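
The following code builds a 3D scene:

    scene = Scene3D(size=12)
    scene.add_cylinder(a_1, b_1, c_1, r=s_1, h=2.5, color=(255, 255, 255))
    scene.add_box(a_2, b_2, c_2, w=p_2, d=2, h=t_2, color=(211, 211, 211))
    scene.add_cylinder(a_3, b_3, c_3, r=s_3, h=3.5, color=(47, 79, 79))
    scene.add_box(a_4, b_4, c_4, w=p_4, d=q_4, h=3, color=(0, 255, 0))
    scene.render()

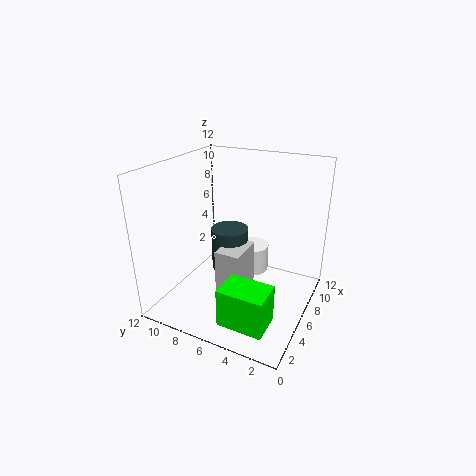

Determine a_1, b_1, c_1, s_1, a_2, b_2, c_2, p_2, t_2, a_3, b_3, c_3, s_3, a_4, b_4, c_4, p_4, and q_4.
a_1 = 9, b_1 = 6, c_1 = 1.5, s_1 = 1.5, a_2 = 3, b_2 = 4.5, c_2 = 2, p_2 = 3, t_2 = 4, a_3 = 5.5, b_3 = 6.5, c_3 = 3.5, s_3 = 1.5, a_4 = 0.5, b_4 = 1.5, c_4 = 1.5, p_4 = 2.5, q_4 = 3.5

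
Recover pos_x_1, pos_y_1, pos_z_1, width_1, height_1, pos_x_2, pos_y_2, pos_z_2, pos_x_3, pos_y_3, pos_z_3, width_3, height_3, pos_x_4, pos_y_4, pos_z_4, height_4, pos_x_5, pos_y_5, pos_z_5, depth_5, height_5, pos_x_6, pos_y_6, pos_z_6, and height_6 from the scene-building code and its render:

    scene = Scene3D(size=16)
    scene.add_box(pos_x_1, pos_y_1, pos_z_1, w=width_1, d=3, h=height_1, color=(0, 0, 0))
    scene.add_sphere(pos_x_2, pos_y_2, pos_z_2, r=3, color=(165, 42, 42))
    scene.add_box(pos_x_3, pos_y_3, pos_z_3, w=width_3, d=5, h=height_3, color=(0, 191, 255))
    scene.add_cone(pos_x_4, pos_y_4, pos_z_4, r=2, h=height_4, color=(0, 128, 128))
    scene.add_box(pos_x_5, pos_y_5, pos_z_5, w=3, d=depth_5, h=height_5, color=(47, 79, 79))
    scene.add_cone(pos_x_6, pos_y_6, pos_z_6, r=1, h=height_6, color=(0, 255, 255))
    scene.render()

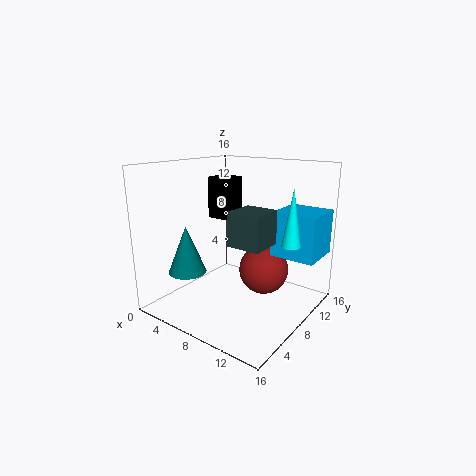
pos_x_1 = 2; pos_y_1 = 10; pos_z_1 = 9; width_1 = 3; height_1 = 5; pos_x_2 = 9; pos_y_2 = 12; pos_z_2 = 3; pos_x_3 = 11; pos_y_3 = 10; pos_z_3 = 6; width_3 = 5; height_3 = 5; pos_x_4 = 5; pos_y_4 = 3; pos_z_4 = 5; height_4 = 5; pos_x_5 = 12; pos_y_5 = 1; pos_z_5 = 10; depth_5 = 3; height_5 = 3; pos_x_6 = 14; pos_y_6 = 9; pos_z_6 = 8; height_6 = 6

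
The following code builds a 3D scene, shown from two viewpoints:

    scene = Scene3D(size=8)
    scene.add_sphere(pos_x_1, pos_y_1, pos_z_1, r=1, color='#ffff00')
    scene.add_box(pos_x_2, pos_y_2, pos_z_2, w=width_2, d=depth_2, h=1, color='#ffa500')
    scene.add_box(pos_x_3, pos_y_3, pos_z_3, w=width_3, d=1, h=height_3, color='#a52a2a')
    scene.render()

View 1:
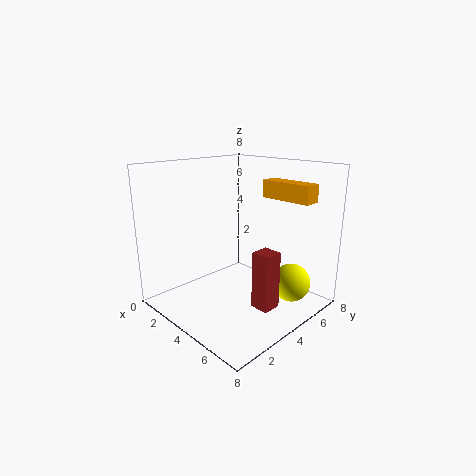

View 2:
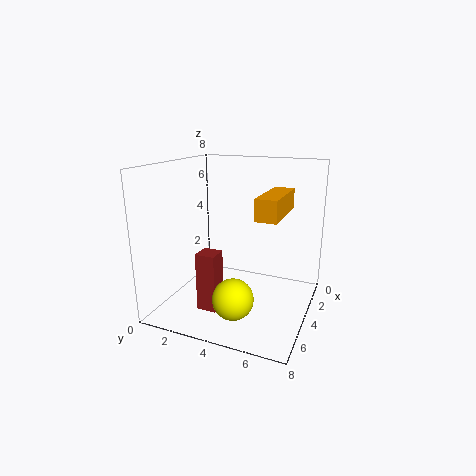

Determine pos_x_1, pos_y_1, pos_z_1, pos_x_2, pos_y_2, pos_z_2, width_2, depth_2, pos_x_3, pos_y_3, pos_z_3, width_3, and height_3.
pos_x_1 = 7, pos_y_1 = 5, pos_z_1 = 2, pos_x_2 = 4, pos_y_2 = 6, pos_z_2 = 6, width_2 = 3, depth_2 = 1, pos_x_3 = 6, pos_y_3 = 3, pos_z_3 = 1, width_3 = 1, height_3 = 3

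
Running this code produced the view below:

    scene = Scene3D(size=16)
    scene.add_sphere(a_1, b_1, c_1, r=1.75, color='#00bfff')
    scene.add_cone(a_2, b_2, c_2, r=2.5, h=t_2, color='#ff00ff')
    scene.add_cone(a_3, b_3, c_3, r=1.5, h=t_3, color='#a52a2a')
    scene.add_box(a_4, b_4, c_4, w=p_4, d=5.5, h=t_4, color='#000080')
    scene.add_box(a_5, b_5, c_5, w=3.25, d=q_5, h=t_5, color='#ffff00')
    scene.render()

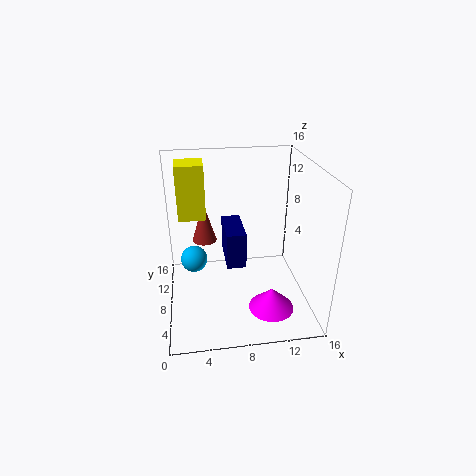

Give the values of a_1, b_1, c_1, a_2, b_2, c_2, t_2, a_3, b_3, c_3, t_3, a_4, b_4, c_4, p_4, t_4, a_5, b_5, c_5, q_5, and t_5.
a_1 = 3
b_1 = 14
c_1 = 2
a_2 = 11.25
b_2 = 4.5
c_2 = 0.75
t_2 = 2.5
a_3 = 4.5
b_3 = 12.75
c_3 = 5.5
t_3 = 5
a_4 = 6.75
b_4 = 8
c_4 = 4
p_4 = 2.25
t_4 = 4.25
a_5 = 1.5
b_5 = 11.5
c_5 = 8.75
q_5 = 3.5
t_5 = 6.5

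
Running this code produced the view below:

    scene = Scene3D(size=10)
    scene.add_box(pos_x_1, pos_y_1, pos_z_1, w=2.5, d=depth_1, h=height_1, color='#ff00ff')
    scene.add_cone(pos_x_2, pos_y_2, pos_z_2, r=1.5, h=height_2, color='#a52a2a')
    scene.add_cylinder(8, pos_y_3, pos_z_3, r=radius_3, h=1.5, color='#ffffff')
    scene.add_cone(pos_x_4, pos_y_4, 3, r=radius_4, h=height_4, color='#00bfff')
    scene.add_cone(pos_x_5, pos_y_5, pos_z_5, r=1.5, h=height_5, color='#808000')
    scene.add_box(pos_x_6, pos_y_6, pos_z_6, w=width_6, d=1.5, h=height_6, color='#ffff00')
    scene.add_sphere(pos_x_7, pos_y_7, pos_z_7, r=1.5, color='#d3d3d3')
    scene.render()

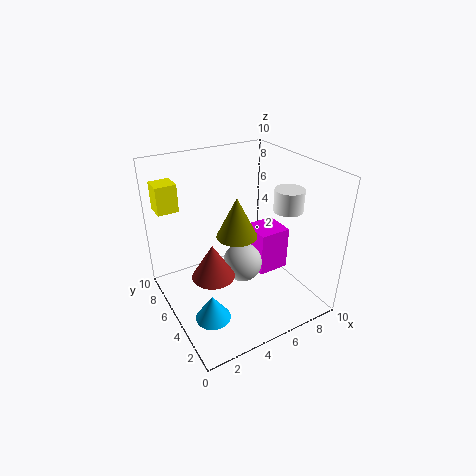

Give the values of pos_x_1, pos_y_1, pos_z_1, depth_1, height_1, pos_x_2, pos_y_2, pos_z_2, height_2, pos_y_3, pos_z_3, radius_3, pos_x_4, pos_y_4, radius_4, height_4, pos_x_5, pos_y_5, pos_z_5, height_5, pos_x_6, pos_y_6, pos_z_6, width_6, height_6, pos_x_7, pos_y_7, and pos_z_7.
pos_x_1 = 7.5
pos_y_1 = 5.5
pos_z_1 = 0.5
depth_1 = 2.5
height_1 = 3.5
pos_x_2 = 3
pos_y_2 = 5
pos_z_2 = 2.5
height_2 = 2.5
pos_y_3 = 3.5
pos_z_3 = 7
radius_3 = 1
pos_x_4 = 1
pos_y_4 = 1
radius_4 = 1
height_4 = 1.5
pos_x_5 = 5.5
pos_y_5 = 6
pos_z_5 = 4.5
height_5 = 3
pos_x_6 = 0.5
pos_y_6 = 8
pos_z_6 = 6.5
width_6 = 1.5
height_6 = 2
pos_x_7 = 6
pos_y_7 = 6
pos_z_7 = 2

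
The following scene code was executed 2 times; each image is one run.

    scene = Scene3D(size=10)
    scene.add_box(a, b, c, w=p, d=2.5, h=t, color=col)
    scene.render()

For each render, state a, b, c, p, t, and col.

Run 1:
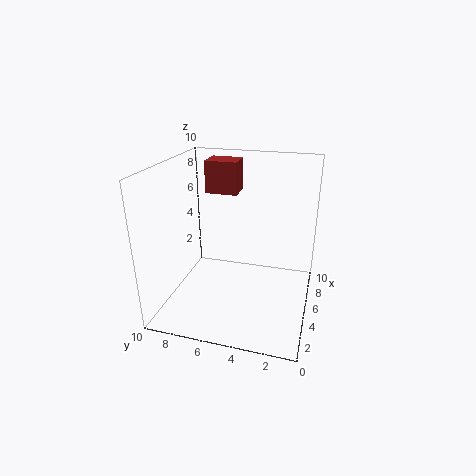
a = 8; b = 6; c = 7; p = 2; t = 2.5; col = 'brown'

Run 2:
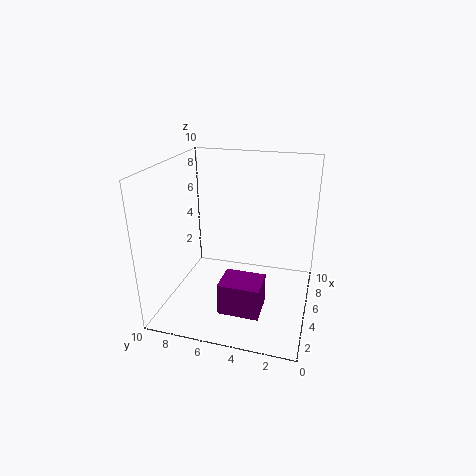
a = 0.5; b = 2.5; c = 2; p = 2; t = 2; col = 'purple'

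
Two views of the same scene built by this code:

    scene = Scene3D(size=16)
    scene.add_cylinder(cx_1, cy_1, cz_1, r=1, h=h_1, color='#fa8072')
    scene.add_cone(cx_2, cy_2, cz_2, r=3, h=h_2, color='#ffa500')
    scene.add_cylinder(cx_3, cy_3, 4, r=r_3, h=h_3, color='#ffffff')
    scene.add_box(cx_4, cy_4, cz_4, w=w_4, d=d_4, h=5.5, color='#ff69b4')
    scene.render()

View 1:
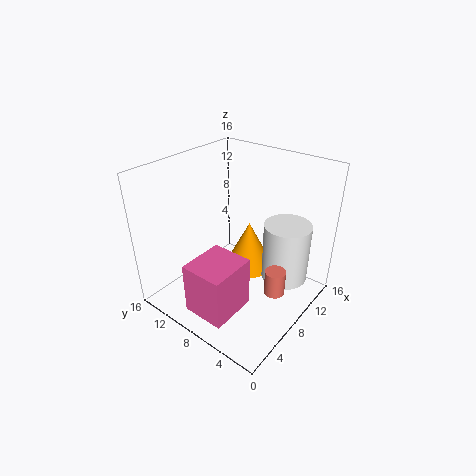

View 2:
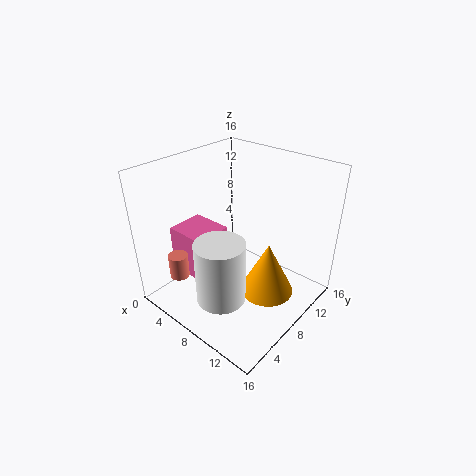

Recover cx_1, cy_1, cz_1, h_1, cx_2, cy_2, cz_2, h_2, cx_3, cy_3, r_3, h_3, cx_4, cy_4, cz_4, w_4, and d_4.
cx_1 = 5.5; cy_1 = 1.5; cz_1 = 5.5; h_1 = 2.5; cx_2 = 11.5; cy_2 = 9; cz_2 = 2; h_2 = 6; cx_3 = 10; cy_3 = 3; r_3 = 2.5; h_3 = 6.5; cx_4 = 0.5; cy_4 = 4.5; cz_4 = 2.5; w_4 = 5; d_4 = 4.5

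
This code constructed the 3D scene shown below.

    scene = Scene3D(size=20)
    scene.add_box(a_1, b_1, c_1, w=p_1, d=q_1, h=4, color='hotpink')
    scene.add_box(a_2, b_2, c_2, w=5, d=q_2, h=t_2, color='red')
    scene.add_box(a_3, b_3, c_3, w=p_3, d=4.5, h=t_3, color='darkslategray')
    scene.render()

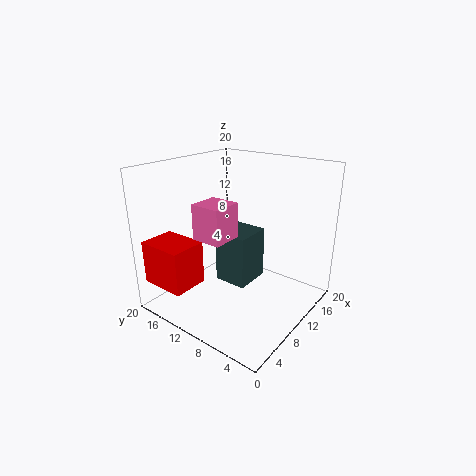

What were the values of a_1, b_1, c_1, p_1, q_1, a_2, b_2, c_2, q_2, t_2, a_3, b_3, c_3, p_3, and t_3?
a_1 = 0.5, b_1 = 5.5, c_1 = 13.5, p_1 = 3.5, q_1 = 3.5, a_2 = 1, b_2 = 13, c_2 = 4, q_2 = 6.5, t_2 = 6, a_3 = 7, b_3 = 7, c_3 = 4.5, p_3 = 5, t_3 = 7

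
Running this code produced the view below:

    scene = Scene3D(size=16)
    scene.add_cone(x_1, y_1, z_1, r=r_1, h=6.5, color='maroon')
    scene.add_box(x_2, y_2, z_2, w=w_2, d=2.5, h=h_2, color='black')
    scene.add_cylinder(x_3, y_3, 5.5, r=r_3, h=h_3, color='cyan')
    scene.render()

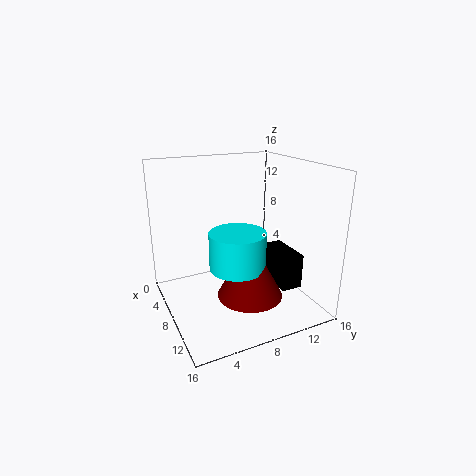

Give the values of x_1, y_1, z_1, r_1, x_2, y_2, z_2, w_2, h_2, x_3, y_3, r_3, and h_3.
x_1 = 11
y_1 = 8
z_1 = 2.5
r_1 = 3.5
x_2 = 6.5
y_2 = 12
z_2 = 2
w_2 = 5
h_2 = 4
x_3 = 10
y_3 = 7
r_3 = 3
h_3 = 4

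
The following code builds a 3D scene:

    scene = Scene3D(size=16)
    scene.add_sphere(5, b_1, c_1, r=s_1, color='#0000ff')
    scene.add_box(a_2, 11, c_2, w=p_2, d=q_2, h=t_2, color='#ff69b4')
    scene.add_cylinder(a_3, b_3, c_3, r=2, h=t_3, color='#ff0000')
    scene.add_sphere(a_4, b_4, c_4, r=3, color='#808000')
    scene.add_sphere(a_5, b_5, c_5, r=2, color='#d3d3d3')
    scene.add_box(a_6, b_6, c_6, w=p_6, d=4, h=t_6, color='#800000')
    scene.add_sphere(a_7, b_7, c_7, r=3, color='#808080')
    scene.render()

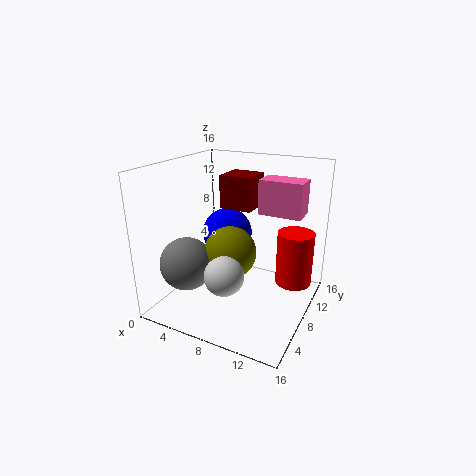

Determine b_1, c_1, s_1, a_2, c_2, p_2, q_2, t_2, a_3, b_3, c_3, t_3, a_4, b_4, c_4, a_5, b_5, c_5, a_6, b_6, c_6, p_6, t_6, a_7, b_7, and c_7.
b_1 = 11, c_1 = 7, s_1 = 3, a_2 = 9, c_2 = 10, p_2 = 5, q_2 = 3, t_2 = 4, a_3 = 14, b_3 = 10, c_3 = 3, t_3 = 6, a_4 = 7, b_4 = 8, c_4 = 6, a_5 = 9, b_5 = 3, c_5 = 6, a_6 = 4, b_6 = 11, c_6 = 10, p_6 = 4, t_6 = 4, a_7 = 3, b_7 = 5, c_7 = 5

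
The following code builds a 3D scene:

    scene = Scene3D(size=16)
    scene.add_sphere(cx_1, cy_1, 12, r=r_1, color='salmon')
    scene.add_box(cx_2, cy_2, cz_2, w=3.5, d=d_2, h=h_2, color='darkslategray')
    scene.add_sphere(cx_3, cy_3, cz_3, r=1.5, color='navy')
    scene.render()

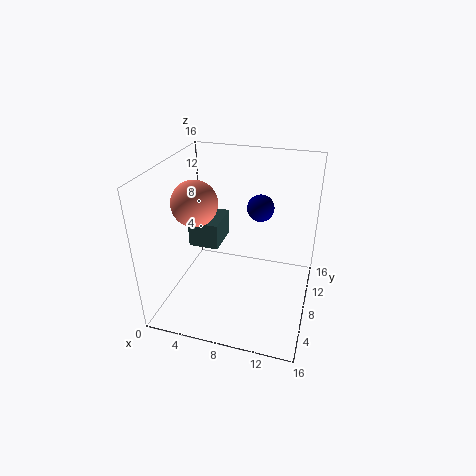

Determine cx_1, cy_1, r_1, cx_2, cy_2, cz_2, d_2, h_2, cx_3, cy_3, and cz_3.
cx_1 = 3.5, cy_1 = 7, r_1 = 2.5, cx_2 = 2, cy_2 = 8, cz_2 = 6, d_2 = 4.5, h_2 = 3, cx_3 = 10, cy_3 = 10, cz_3 = 11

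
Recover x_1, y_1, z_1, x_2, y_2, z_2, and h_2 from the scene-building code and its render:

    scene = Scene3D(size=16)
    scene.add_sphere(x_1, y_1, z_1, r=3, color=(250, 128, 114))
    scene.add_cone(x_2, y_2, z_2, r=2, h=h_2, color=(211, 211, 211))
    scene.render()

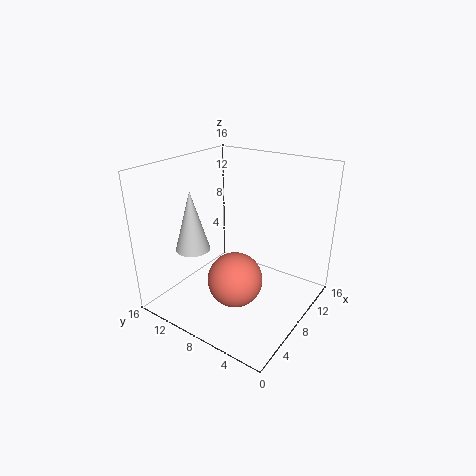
x_1 = 6
y_1 = 7
z_1 = 4
x_2 = 6
y_2 = 13
z_2 = 6
h_2 = 7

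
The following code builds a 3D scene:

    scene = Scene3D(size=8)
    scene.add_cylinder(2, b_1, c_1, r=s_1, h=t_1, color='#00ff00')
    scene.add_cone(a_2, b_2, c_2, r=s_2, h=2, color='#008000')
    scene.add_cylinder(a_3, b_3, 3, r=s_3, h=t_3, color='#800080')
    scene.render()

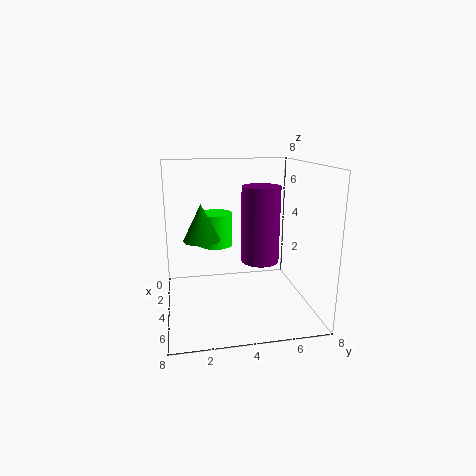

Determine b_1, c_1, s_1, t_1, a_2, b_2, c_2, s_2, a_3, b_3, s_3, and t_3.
b_1 = 3
c_1 = 3
s_1 = 1
t_1 = 2
a_2 = 4
b_2 = 2
c_2 = 4
s_2 = 1
a_3 = 5
b_3 = 5
s_3 = 1
t_3 = 4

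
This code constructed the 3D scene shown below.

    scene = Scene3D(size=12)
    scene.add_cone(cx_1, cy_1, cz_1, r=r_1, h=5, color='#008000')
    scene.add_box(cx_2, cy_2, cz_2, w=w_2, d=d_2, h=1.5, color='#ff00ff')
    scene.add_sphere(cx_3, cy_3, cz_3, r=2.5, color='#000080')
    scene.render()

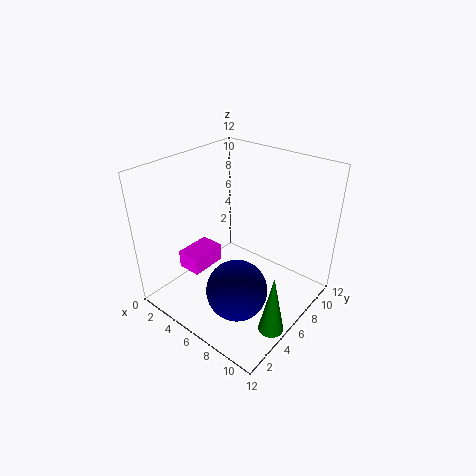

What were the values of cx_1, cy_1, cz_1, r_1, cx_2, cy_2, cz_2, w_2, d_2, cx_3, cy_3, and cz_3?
cx_1 = 11, cy_1 = 4, cz_1 = 0.5, r_1 = 1, cx_2 = 2.5, cy_2 = 2.5, cz_2 = 3.5, w_2 = 2, d_2 = 3, cx_3 = 7.5, cy_3 = 4, cz_3 = 2.5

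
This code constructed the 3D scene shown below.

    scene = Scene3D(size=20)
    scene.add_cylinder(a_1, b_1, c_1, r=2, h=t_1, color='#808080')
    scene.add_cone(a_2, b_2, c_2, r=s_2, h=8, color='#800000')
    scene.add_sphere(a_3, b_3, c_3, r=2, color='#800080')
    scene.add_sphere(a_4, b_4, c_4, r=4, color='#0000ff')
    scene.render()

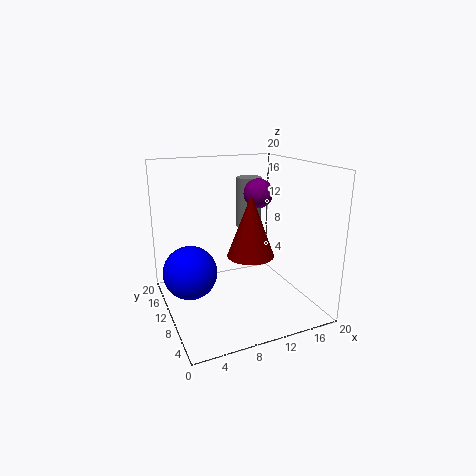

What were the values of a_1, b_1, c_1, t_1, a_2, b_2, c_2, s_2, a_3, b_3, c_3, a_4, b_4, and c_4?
a_1 = 15
b_1 = 17
c_1 = 9
t_1 = 8
a_2 = 10
b_2 = 6
c_2 = 9
s_2 = 3
a_3 = 13
b_3 = 10
c_3 = 16
a_4 = 4
b_4 = 14
c_4 = 4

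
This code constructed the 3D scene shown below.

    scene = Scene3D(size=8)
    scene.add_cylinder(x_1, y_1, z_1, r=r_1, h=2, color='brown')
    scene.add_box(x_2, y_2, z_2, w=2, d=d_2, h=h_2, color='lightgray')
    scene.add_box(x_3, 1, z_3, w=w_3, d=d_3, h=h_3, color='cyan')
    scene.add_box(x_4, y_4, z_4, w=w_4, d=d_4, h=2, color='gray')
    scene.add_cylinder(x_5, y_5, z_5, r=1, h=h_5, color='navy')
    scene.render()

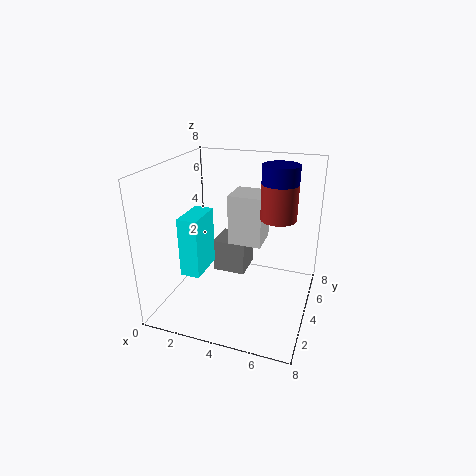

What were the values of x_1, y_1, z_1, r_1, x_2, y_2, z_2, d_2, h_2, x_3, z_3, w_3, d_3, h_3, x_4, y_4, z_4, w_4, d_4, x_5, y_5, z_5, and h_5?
x_1 = 6; y_1 = 5; z_1 = 5; r_1 = 1; x_2 = 3; y_2 = 5; z_2 = 3; d_2 = 2; h_2 = 3; x_3 = 2; z_3 = 3; w_3 = 1; d_3 = 2; h_3 = 3; x_4 = 2; y_4 = 5; z_4 = 1; w_4 = 2; d_4 = 2; x_5 = 6; y_5 = 5; z_5 = 5; h_5 = 3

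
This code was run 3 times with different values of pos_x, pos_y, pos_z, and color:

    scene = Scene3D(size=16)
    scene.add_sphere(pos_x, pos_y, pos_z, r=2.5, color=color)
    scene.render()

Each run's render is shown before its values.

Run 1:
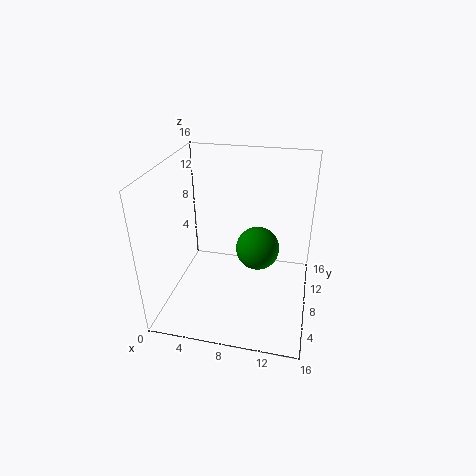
pos_x = 10, pos_y = 9.5, pos_z = 6, color = 'green'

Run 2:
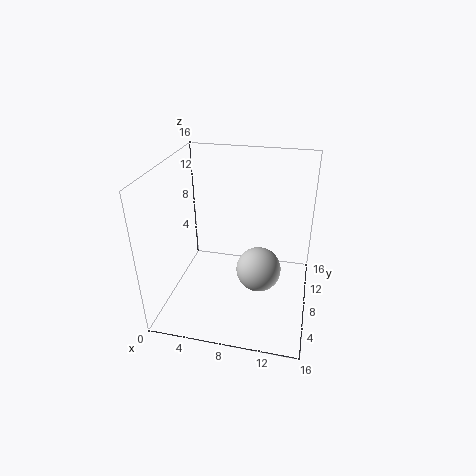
pos_x = 10.5, pos_y = 7.5, pos_z = 4.5, color = 'lightgray'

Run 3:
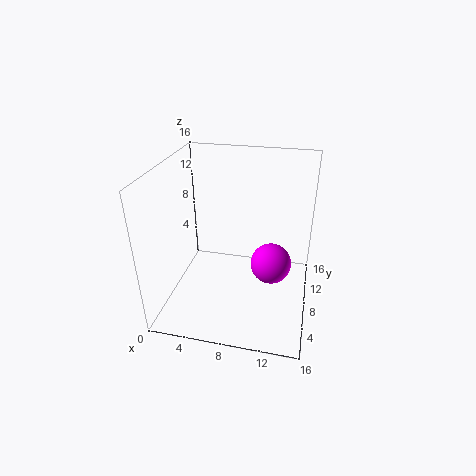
pos_x = 11.5, pos_y = 11, pos_z = 3, color = 'magenta'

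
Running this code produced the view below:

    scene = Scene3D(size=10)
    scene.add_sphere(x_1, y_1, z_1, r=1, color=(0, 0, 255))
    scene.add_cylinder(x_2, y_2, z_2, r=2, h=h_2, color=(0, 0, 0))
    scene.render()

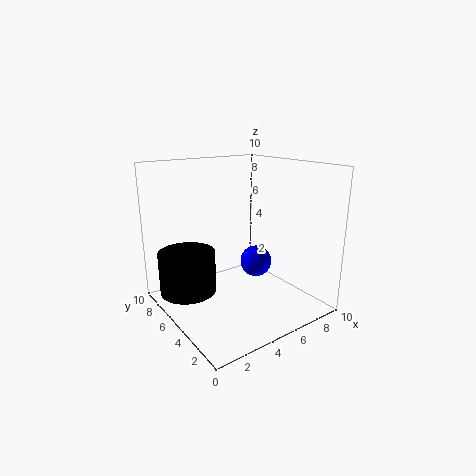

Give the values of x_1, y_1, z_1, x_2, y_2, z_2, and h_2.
x_1 = 5
y_1 = 3
z_1 = 4
x_2 = 2
y_2 = 7
z_2 = 1
h_2 = 3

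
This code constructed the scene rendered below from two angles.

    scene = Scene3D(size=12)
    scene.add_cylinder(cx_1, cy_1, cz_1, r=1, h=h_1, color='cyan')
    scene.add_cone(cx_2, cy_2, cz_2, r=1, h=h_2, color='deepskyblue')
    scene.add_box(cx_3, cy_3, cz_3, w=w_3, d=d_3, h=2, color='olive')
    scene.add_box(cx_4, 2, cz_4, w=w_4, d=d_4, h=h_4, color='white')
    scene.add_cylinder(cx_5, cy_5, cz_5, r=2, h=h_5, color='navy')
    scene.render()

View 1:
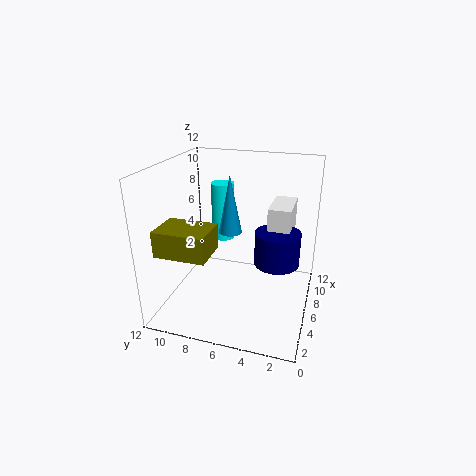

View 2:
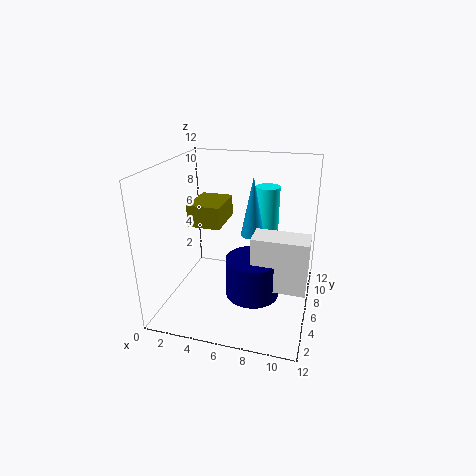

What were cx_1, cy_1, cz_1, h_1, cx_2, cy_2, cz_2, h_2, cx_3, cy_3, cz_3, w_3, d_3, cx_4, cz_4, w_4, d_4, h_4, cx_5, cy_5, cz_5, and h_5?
cx_1 = 8
cy_1 = 8
cz_1 = 5
h_1 = 5
cx_2 = 7
cy_2 = 7
cz_2 = 6
h_2 = 5
cx_3 = 1
cy_3 = 7
cz_3 = 6
w_3 = 3
d_3 = 4
cx_4 = 8
cz_4 = 4
w_4 = 4
d_4 = 2
h_4 = 4
cx_5 = 8
cy_5 = 3
cz_5 = 3
h_5 = 3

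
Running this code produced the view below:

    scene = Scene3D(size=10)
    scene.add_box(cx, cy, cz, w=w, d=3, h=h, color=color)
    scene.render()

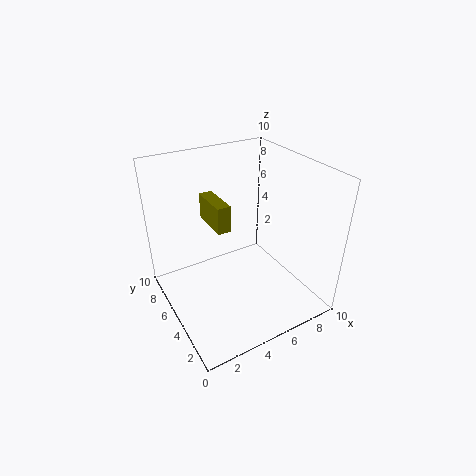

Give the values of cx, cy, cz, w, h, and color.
cx = 4; cy = 6; cz = 5; w = 1; h = 2; color = 'olive'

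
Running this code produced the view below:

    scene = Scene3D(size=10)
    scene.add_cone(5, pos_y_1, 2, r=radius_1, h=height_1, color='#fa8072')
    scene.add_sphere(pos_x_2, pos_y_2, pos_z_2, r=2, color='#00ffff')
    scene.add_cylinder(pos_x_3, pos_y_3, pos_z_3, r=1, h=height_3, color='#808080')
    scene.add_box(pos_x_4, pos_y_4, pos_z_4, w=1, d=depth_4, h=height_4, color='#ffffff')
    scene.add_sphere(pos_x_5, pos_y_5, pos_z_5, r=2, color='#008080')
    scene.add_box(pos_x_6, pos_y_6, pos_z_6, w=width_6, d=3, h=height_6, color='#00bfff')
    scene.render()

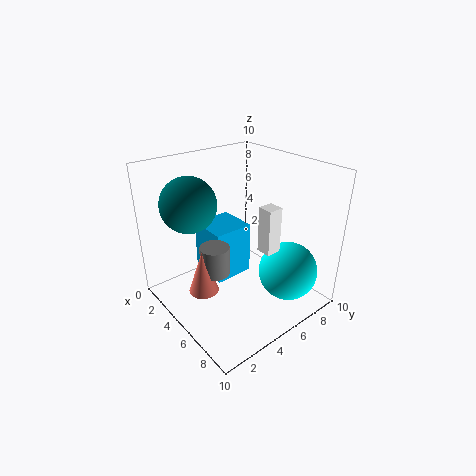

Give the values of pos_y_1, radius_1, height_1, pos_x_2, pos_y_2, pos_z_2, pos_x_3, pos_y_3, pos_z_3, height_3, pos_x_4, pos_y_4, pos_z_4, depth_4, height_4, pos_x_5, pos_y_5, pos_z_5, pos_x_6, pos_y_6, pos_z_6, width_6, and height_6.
pos_y_1 = 2
radius_1 = 1
height_1 = 3
pos_x_2 = 8
pos_y_2 = 7
pos_z_2 = 3
pos_x_3 = 5
pos_y_3 = 3
pos_z_3 = 3
height_3 = 2
pos_x_4 = 7
pos_y_4 = 5
pos_z_4 = 5
depth_4 = 1
height_4 = 3
pos_x_5 = 2
pos_y_5 = 3
pos_z_5 = 7
pos_x_6 = 1
pos_y_6 = 4
pos_z_6 = 1
width_6 = 3
height_6 = 4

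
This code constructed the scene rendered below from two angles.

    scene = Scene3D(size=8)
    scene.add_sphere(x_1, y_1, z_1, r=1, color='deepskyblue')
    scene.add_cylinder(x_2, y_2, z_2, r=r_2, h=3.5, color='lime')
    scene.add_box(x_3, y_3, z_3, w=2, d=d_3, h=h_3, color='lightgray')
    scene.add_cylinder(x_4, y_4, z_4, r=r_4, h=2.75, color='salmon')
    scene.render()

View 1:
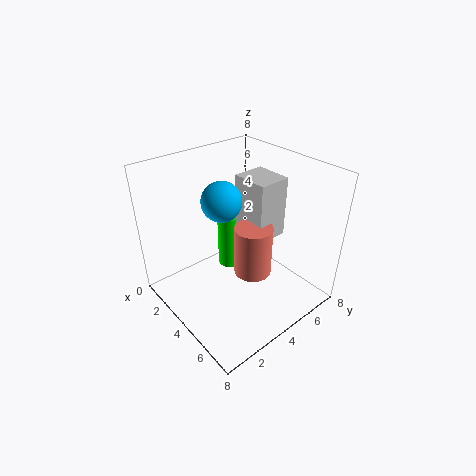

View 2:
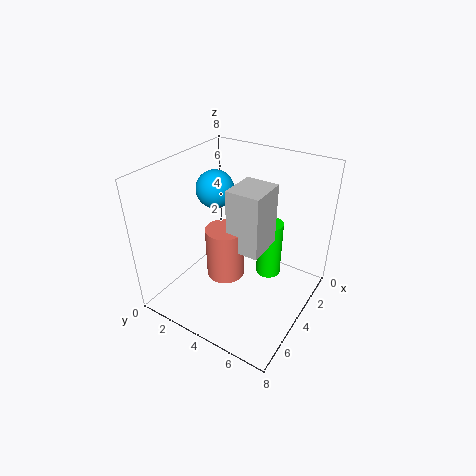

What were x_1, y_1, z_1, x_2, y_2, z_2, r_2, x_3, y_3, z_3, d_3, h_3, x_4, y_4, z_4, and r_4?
x_1 = 4.25; y_1 = 2.75; z_1 = 6.75; x_2 = 2; y_2 = 5; z_2 = 0.75; r_2 = 0.75; x_3 = 3.5; y_3 = 4.25; z_3 = 4.25; d_3 = 1.75; h_3 = 3.25; x_4 = 5.25; y_4 = 4; z_4 = 2.5; r_4 = 1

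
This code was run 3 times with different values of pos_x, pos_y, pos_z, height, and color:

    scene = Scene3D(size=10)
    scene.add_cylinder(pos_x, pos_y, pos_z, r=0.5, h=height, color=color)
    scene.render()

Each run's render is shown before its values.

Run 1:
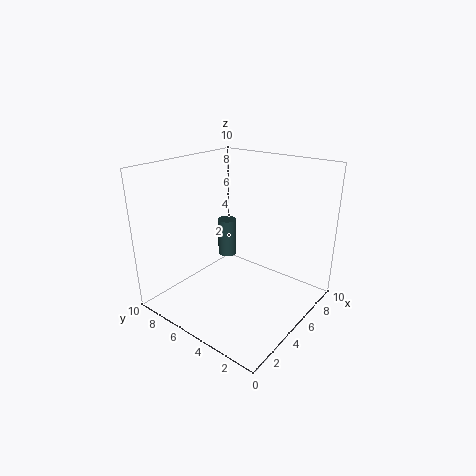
pos_x = 1.5; pos_y = 3; pos_z = 6; height = 2; color = 'darkslategray'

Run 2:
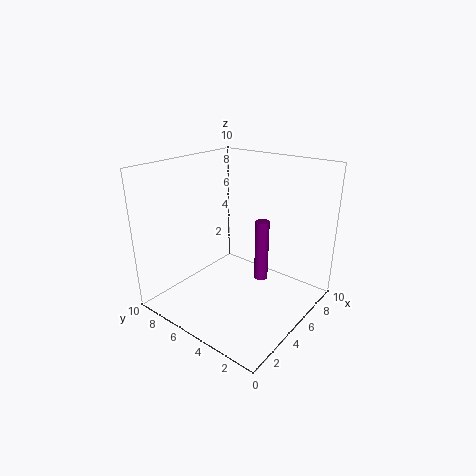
pos_x = 6.5; pos_y = 4; pos_z = 1.5; height = 4.5; color = 'purple'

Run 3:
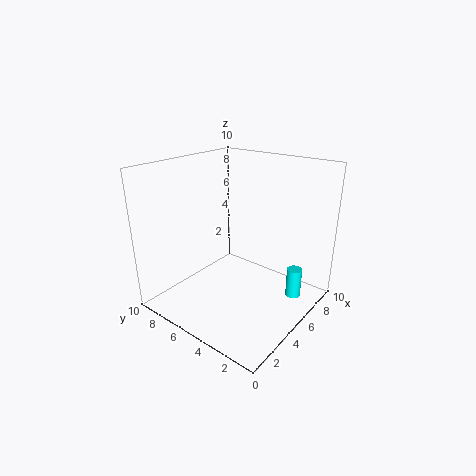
pos_x = 6; pos_y = 1; pos_z = 1.5; height = 2; color = 'cyan'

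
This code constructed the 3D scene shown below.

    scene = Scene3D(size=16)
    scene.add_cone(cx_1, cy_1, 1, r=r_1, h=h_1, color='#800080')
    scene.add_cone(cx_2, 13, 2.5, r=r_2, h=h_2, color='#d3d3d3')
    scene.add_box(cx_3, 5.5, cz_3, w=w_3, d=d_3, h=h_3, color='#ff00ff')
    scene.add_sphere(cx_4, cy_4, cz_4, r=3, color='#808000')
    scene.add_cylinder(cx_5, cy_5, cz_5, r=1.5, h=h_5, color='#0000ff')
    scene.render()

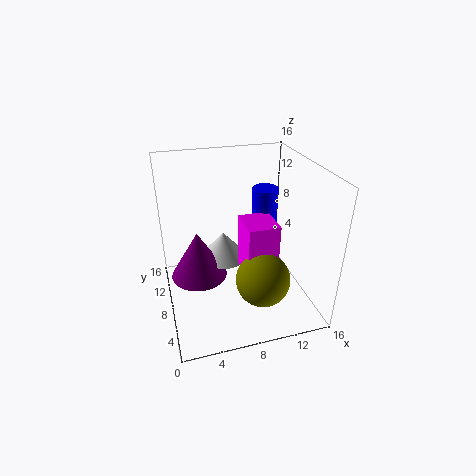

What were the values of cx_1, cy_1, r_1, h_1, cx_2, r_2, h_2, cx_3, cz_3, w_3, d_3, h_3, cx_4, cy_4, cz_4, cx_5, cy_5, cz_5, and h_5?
cx_1 = 4
cy_1 = 12
r_1 = 3.5
h_1 = 6
cx_2 = 7.5
r_2 = 3
h_2 = 3.5
cx_3 = 8.5
cz_3 = 3.5
w_3 = 3.5
d_3 = 4
h_3 = 6.5
cx_4 = 10
cy_4 = 5
cz_4 = 4
cx_5 = 12
cy_5 = 10.5
cz_5 = 6.5
h_5 = 6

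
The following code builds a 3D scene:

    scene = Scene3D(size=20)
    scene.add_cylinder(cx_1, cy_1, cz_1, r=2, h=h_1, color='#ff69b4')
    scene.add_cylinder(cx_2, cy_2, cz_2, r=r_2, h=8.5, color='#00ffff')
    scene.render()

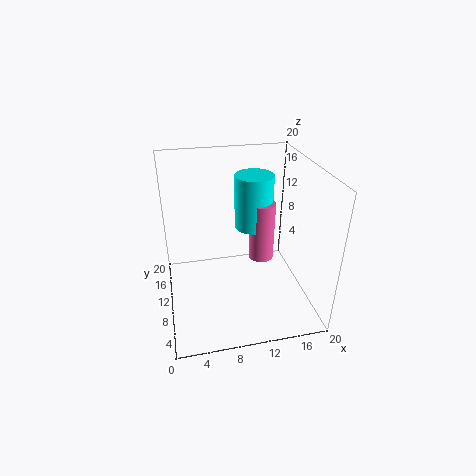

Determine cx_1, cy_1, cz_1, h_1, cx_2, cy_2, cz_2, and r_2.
cx_1 = 15, cy_1 = 15, cz_1 = 3, h_1 = 9.5, cx_2 = 14, cy_2 = 16.5, cz_2 = 8, r_2 = 3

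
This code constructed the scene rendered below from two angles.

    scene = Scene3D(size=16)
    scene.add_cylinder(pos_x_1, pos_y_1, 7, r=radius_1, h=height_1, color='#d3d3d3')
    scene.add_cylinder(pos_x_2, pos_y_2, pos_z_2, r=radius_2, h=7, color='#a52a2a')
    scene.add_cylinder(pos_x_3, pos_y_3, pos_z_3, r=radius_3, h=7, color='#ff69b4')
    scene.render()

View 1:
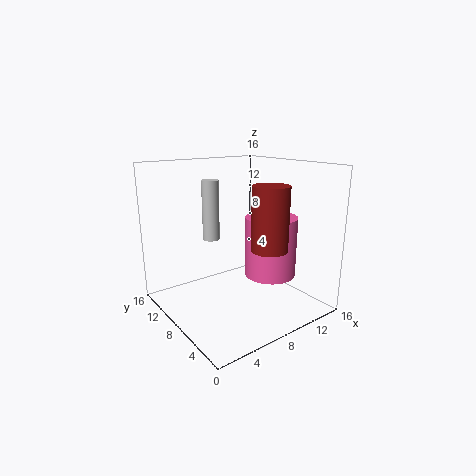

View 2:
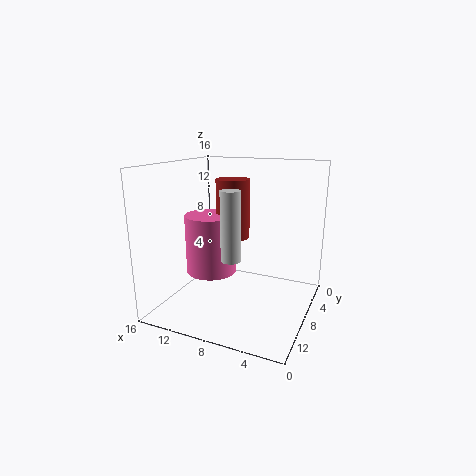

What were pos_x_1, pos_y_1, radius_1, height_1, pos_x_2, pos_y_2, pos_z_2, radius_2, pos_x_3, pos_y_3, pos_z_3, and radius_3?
pos_x_1 = 7, pos_y_1 = 12, radius_1 = 1, height_1 = 7, pos_x_2 = 10, pos_y_2 = 5, pos_z_2 = 7, radius_2 = 2, pos_x_3 = 12, pos_y_3 = 7, pos_z_3 = 3, radius_3 = 3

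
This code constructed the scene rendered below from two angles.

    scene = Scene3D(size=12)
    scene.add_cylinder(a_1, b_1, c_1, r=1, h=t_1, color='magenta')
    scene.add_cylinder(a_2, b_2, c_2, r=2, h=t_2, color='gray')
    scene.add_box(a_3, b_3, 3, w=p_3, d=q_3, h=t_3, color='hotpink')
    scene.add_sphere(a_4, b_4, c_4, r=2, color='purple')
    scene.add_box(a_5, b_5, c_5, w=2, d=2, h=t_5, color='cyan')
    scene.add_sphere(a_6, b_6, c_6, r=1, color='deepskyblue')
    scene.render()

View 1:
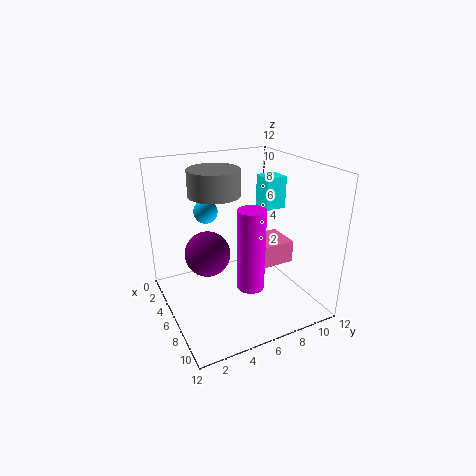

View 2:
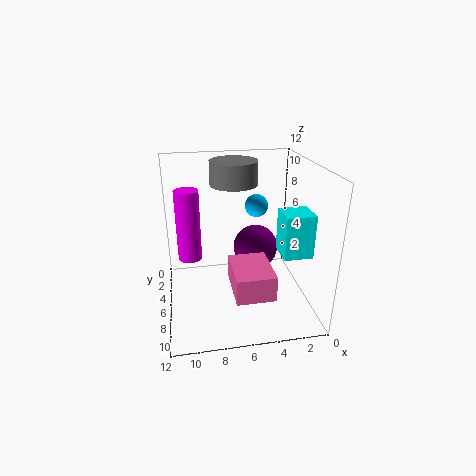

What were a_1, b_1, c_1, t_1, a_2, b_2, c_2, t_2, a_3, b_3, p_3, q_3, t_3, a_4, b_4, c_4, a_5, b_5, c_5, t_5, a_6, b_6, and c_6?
a_1 = 10; b_1 = 5; c_1 = 4; t_1 = 6; a_2 = 6; b_2 = 4; c_2 = 10; t_2 = 2; a_3 = 4; b_3 = 7; p_3 = 3; q_3 = 4; t_3 = 2; a_4 = 4; b_4 = 4; c_4 = 4; a_5 = 2; b_5 = 10; c_5 = 7; t_5 = 3; a_6 = 4; b_6 = 4; c_6 = 8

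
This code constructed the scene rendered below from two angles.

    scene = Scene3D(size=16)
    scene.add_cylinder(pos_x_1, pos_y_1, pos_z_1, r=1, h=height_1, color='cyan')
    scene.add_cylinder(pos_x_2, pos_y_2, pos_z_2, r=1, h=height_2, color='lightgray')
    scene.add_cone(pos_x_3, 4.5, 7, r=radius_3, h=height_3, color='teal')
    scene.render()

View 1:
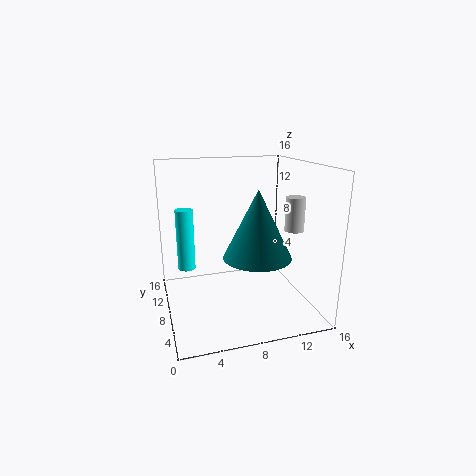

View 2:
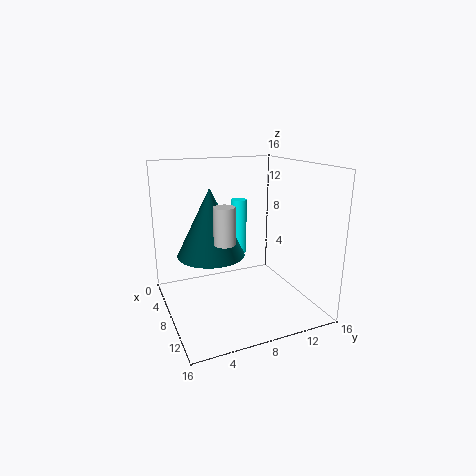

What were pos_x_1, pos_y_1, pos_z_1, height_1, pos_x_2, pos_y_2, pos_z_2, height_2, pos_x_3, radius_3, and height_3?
pos_x_1 = 2.5
pos_y_1 = 10.5
pos_z_1 = 4
height_1 = 7
pos_x_2 = 13
pos_y_2 = 4.5
pos_z_2 = 9.5
height_2 = 3.5
pos_x_3 = 9
radius_3 = 3.5
height_3 = 7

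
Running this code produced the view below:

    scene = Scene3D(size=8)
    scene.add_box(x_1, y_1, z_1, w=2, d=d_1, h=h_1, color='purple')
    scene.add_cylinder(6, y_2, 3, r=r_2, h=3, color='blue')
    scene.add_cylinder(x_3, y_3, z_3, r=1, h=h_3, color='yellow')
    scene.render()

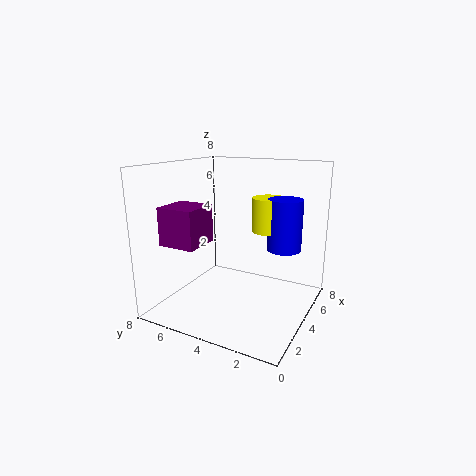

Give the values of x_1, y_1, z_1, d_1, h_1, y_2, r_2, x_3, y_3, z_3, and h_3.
x_1 = 1
y_1 = 5
z_1 = 4
d_1 = 2
h_1 = 2
y_2 = 2
r_2 = 1
x_3 = 6
y_3 = 3
z_3 = 4
h_3 = 2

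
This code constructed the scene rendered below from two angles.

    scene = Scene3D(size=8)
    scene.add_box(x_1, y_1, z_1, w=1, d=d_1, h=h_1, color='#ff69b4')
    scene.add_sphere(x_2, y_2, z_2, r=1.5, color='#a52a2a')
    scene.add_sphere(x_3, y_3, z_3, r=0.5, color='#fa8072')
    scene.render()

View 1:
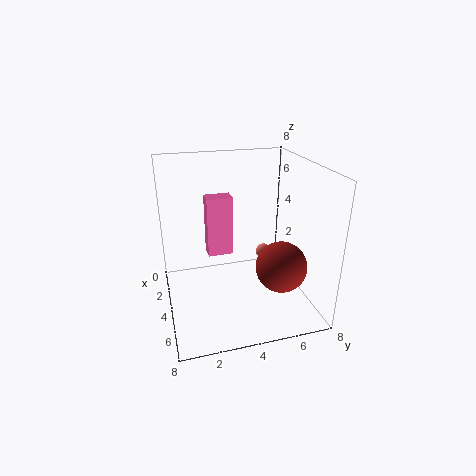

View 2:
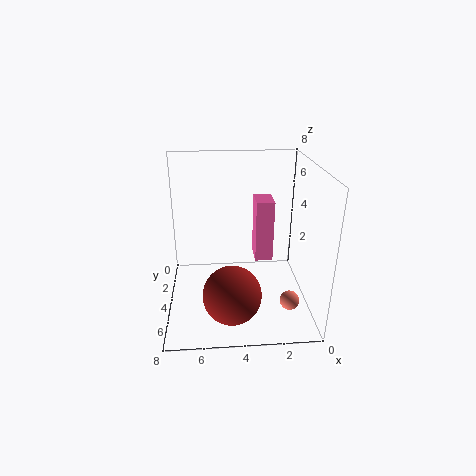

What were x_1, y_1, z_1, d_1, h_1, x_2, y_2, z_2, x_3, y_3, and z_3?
x_1 = 2; y_1 = 2.5; z_1 = 2.5; d_1 = 1.5; h_1 = 3.5; x_2 = 4.5; y_2 = 6.5; z_2 = 2; x_3 = 1.5; y_3 = 6.5; z_3 = 1.5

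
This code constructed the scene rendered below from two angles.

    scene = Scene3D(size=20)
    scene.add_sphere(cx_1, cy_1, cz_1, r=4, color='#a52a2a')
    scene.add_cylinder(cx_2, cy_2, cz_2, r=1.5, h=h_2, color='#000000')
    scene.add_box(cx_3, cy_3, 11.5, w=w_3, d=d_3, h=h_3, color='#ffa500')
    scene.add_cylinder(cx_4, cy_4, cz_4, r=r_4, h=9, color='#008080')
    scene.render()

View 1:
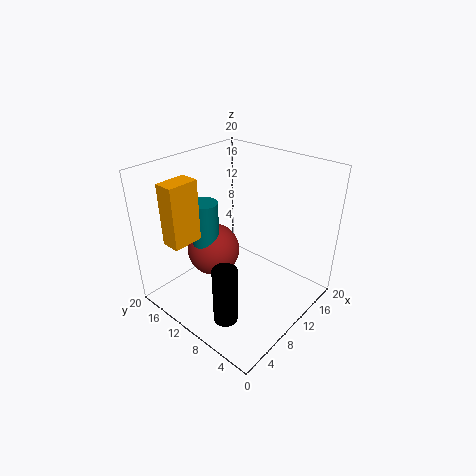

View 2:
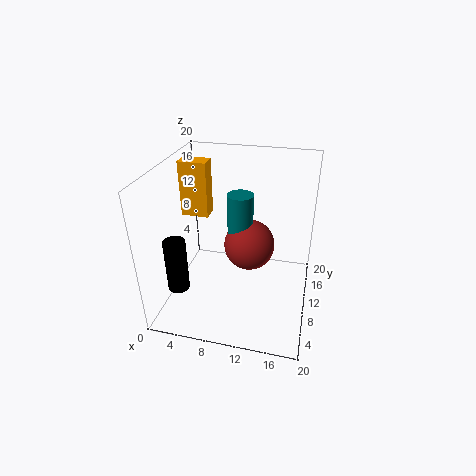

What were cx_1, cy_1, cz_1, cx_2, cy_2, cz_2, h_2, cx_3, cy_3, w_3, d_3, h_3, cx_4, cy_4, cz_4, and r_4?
cx_1 = 10.5; cy_1 = 15.5; cz_1 = 5.5; cx_2 = 2.5; cy_2 = 5.5; cz_2 = 3.5; h_2 = 7.5; cx_3 = 1; cy_3 = 12; w_3 = 4; d_3 = 2.5; h_3 = 8; cx_4 = 9; cy_4 = 15.5; cz_4 = 5; r_4 = 2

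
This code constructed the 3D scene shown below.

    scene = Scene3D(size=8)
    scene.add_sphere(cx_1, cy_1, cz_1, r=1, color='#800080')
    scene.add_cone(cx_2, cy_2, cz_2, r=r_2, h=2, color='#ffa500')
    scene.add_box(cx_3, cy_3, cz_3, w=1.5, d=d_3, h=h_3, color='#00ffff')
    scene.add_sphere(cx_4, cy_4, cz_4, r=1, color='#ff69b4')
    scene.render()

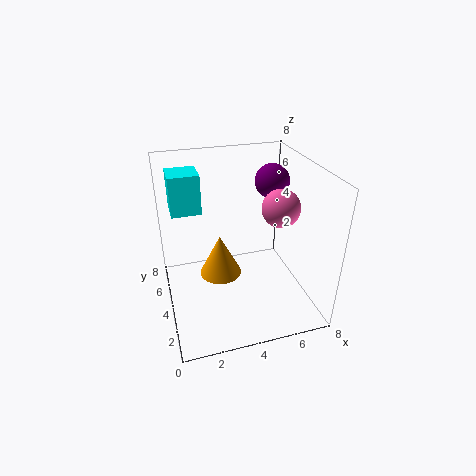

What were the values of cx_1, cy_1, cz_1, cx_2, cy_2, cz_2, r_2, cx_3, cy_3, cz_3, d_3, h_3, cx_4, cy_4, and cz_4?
cx_1 = 6.5; cy_1 = 5.5; cz_1 = 6.5; cx_2 = 2.5; cy_2 = 2; cz_2 = 3.5; r_2 = 1; cx_3 = 0.5; cy_3 = 3.5; cz_3 = 6; d_3 = 1.5; h_3 = 2; cx_4 = 6; cy_4 = 3; cz_4 = 6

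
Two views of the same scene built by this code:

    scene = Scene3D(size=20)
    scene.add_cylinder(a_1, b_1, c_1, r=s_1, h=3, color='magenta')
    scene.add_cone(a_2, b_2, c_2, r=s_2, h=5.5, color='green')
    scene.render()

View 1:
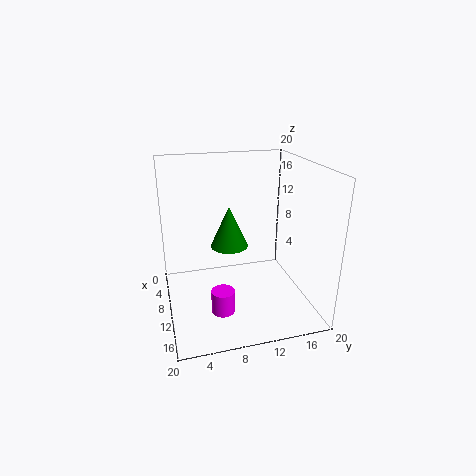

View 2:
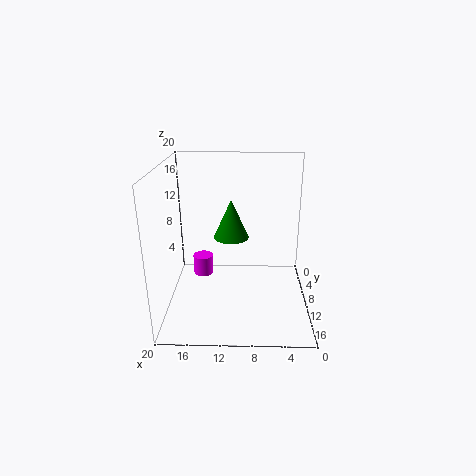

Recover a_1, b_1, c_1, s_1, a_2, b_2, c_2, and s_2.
a_1 = 15.5
b_1 = 6.5
c_1 = 2.5
s_1 = 1.5
a_2 = 11
b_2 = 8.5
c_2 = 9.5
s_2 = 2.5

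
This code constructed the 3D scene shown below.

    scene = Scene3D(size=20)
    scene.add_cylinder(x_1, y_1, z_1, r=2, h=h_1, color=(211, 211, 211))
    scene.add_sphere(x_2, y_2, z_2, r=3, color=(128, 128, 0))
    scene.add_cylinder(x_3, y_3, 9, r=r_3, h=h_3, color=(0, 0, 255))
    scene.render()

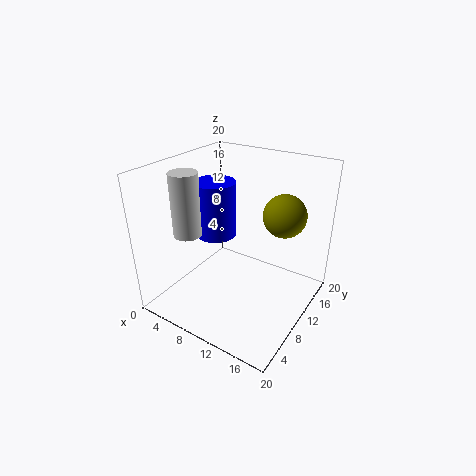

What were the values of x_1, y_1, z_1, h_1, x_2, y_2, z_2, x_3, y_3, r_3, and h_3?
x_1 = 3.5, y_1 = 7, z_1 = 10, h_1 = 9, x_2 = 15, y_2 = 14, z_2 = 13, x_3 = 5.5, y_3 = 11, r_3 = 3, h_3 = 8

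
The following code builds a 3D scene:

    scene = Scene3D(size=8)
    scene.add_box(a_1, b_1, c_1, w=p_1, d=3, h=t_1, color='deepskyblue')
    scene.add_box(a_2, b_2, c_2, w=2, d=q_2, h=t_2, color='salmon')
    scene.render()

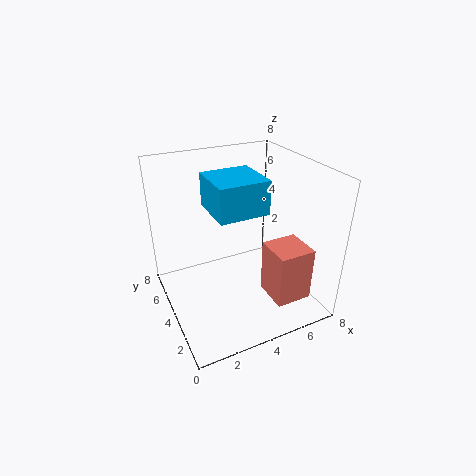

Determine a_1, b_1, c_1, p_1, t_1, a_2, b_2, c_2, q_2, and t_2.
a_1 = 3, b_1 = 4, c_1 = 5, p_1 = 3, t_1 = 2, a_2 = 5, b_2 = 1, c_2 = 1, q_2 = 2, t_2 = 3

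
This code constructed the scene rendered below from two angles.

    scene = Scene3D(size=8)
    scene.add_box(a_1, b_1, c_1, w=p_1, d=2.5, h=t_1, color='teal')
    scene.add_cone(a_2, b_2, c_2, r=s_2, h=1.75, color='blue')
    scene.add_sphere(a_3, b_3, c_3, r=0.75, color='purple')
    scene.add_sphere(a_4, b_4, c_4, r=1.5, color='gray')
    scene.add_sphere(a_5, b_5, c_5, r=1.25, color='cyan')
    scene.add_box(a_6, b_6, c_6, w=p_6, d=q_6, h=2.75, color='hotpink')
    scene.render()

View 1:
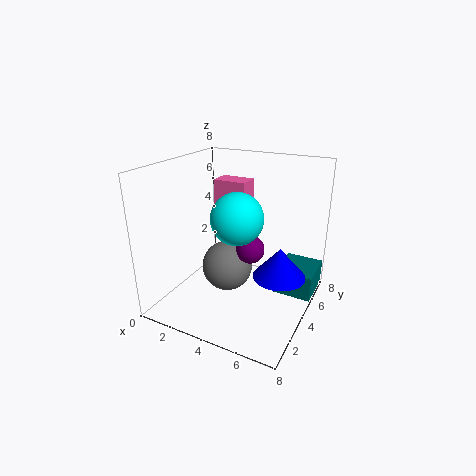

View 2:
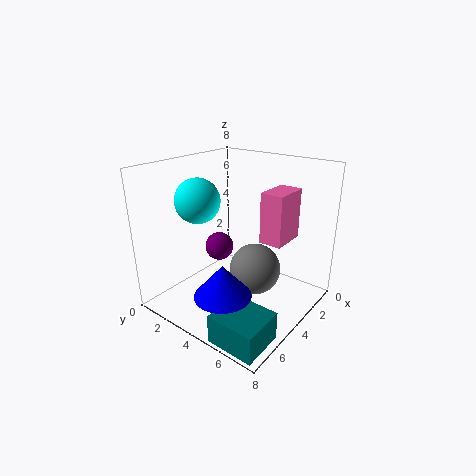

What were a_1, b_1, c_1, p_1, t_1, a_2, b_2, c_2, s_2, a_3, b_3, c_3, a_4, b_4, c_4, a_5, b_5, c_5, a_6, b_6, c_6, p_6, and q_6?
a_1 = 5.75, b_1 = 5.25, c_1 = 0.25, p_1 = 2.25, t_1 = 1.5, a_2 = 6.25, b_2 = 4.75, c_2 = 1.75, s_2 = 1.5, a_3 = 5, b_3 = 3.5, c_3 = 3.75, a_4 = 3, b_4 = 4.5, c_4 = 1.75, a_5 = 5, b_5 = 2, c_5 = 6, a_6 = 1.75, b_6 = 5.25, c_6 = 4, p_6 = 2, q_6 = 1.25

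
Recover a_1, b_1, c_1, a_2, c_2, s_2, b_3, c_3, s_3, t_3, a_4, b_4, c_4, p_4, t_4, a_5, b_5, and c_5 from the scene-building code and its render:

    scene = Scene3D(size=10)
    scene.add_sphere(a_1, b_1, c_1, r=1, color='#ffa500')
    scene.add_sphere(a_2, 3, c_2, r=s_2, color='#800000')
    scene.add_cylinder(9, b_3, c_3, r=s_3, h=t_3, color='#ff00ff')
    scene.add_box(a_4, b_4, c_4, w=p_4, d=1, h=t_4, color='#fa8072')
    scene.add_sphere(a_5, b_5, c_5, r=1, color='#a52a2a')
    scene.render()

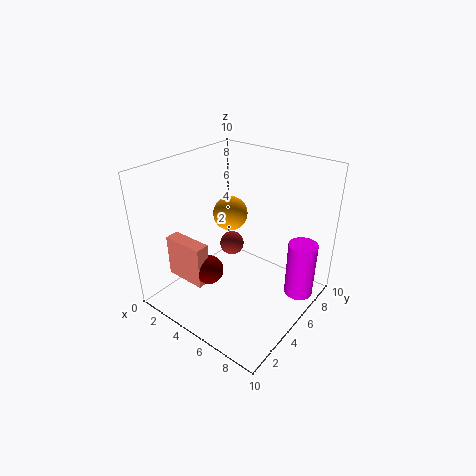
a_1 = 6
b_1 = 3
c_1 = 8
a_2 = 4
c_2 = 3
s_2 = 1
b_3 = 7
c_3 = 1
s_3 = 1
t_3 = 4
a_4 = 1
b_4 = 2
c_4 = 2
p_4 = 3
t_4 = 3
a_5 = 2
b_5 = 8
c_5 = 2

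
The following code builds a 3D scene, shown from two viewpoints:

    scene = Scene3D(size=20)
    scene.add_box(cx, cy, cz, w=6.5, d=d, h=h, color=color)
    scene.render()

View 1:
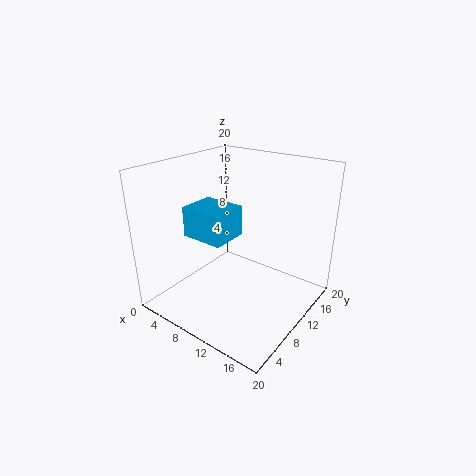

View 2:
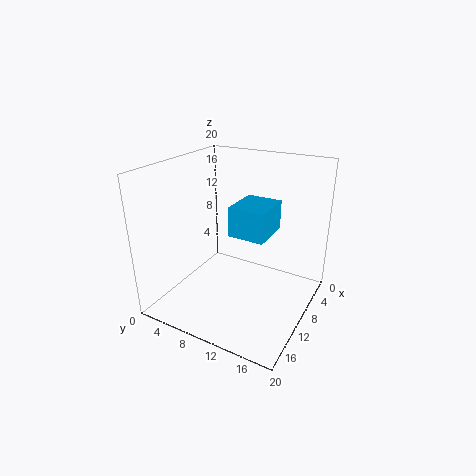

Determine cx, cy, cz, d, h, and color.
cx = 2
cy = 7.5
cz = 9
d = 5.5
h = 4.5
color = 'deepskyblue'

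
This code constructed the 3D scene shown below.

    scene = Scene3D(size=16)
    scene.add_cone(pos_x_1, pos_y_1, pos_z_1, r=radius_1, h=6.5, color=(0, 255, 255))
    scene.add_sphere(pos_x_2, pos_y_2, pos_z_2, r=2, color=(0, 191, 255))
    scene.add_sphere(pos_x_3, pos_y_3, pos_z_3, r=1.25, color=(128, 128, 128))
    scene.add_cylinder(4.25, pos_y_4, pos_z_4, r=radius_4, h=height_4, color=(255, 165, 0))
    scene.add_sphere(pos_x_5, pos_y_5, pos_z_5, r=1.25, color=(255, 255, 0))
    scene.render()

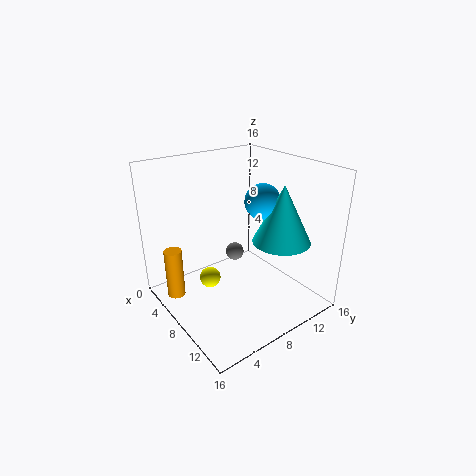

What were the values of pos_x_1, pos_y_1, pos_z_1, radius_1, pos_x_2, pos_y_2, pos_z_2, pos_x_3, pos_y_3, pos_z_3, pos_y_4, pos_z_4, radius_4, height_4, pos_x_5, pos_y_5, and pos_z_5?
pos_x_1 = 10.75, pos_y_1 = 12, pos_z_1 = 7.5, radius_1 = 3.25, pos_x_2 = 8.5, pos_y_2 = 11, pos_z_2 = 11.75, pos_x_3 = 1.25, pos_y_3 = 12.5, pos_z_3 = 1.75, pos_y_4 = 1.75, pos_z_4 = 1, radius_4 = 1, height_4 = 5.75, pos_x_5 = 5, pos_y_5 = 6, pos_z_5 = 2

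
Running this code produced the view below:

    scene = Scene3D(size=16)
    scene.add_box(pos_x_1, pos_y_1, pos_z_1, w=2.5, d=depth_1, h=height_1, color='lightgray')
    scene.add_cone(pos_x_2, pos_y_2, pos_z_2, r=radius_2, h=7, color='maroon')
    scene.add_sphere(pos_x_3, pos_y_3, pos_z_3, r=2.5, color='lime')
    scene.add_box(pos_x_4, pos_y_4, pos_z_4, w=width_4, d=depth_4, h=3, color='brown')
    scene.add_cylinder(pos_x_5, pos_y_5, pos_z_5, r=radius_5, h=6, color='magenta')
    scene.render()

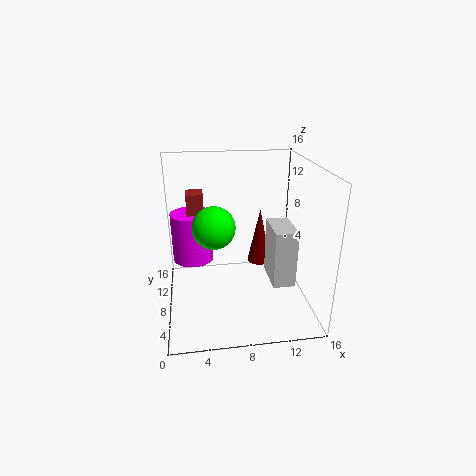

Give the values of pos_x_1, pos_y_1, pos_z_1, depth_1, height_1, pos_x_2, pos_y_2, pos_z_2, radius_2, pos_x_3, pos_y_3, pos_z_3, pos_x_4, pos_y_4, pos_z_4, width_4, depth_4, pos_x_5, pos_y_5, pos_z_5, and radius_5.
pos_x_1 = 11.5
pos_y_1 = 5
pos_z_1 = 3
depth_1 = 4.5
height_1 = 6.5
pos_x_2 = 11.5
pos_y_2 = 12.5
pos_z_2 = 2.5
radius_2 = 1.5
pos_x_3 = 5.5
pos_y_3 = 10
pos_z_3 = 8.5
pos_x_4 = 2.5
pos_y_4 = 11.5
pos_z_4 = 9
width_4 = 2
depth_4 = 2.5
pos_x_5 = 3
pos_y_5 = 12.5
pos_z_5 = 3.5
radius_5 = 2.5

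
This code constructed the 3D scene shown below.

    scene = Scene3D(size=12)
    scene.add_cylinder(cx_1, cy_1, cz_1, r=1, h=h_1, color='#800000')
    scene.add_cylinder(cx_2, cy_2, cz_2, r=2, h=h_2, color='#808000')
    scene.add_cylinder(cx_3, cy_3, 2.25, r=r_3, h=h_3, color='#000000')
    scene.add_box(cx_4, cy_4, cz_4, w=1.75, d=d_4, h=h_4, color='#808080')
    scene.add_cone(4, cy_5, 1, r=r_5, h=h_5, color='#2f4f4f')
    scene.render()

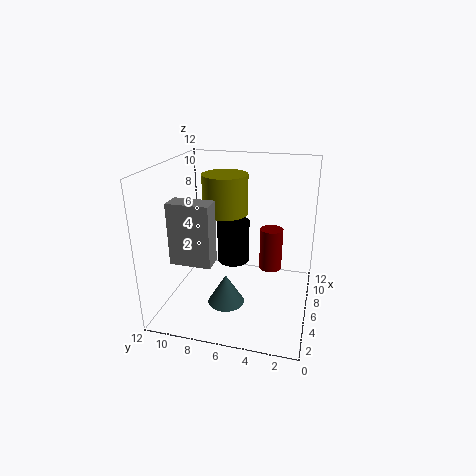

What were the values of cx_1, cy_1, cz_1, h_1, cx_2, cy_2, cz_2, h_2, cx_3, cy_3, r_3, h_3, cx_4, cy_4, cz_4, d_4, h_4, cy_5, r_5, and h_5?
cx_1 = 8
cy_1 = 3.5
cz_1 = 2.5
h_1 = 3.75
cx_2 = 8.25
cy_2 = 7.75
cz_2 = 7.25
h_2 = 3.5
cx_3 = 9
cy_3 = 7.25
r_3 = 1.5
h_3 = 4
cx_4 = 3.75
cy_4 = 7.75
cz_4 = 4
d_4 = 3.5
h_4 = 5.25
cy_5 = 6.5
r_5 = 1.5
h_5 = 2.5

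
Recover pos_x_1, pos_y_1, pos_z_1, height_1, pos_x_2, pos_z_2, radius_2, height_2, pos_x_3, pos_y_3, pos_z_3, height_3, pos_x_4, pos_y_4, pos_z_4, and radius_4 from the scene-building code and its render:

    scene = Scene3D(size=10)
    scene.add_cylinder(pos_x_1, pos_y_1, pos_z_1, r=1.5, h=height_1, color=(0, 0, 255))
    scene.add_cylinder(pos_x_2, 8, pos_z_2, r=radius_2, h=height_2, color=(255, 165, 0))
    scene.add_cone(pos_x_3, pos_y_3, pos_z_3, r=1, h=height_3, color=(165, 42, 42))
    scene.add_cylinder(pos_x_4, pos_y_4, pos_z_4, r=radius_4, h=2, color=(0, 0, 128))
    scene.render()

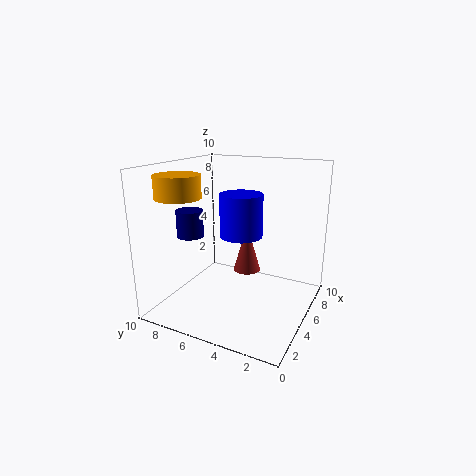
pos_x_1 = 5.5; pos_y_1 = 5; pos_z_1 = 5; height_1 = 3; pos_x_2 = 2.5; pos_z_2 = 8; radius_2 = 1.5; height_2 = 1.5; pos_x_3 = 6.5; pos_y_3 = 5; pos_z_3 = 2; height_3 = 3.5; pos_x_4 = 5; pos_y_4 = 9; pos_z_4 = 4.5; radius_4 = 1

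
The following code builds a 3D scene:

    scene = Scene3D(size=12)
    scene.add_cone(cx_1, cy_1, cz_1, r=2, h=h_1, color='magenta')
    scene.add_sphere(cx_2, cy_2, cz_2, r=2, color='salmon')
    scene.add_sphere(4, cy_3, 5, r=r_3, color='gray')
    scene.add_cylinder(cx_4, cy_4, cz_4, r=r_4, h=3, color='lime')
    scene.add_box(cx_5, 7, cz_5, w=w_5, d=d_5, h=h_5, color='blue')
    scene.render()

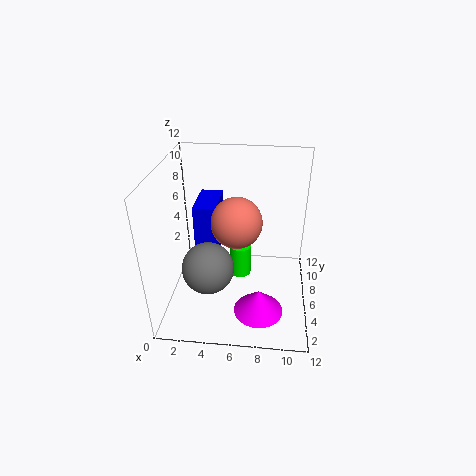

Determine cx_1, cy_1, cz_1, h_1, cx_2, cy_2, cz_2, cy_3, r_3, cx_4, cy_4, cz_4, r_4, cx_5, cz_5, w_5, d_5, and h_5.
cx_1 = 8, cy_1 = 3, cz_1 = 1, h_1 = 2, cx_2 = 6, cy_2 = 5, cz_2 = 8, cy_3 = 3, r_3 = 2, cx_4 = 6, cy_4 = 8, cz_4 = 1, r_4 = 1, cx_5 = 2, cz_5 = 3, w_5 = 2, d_5 = 4, h_5 = 5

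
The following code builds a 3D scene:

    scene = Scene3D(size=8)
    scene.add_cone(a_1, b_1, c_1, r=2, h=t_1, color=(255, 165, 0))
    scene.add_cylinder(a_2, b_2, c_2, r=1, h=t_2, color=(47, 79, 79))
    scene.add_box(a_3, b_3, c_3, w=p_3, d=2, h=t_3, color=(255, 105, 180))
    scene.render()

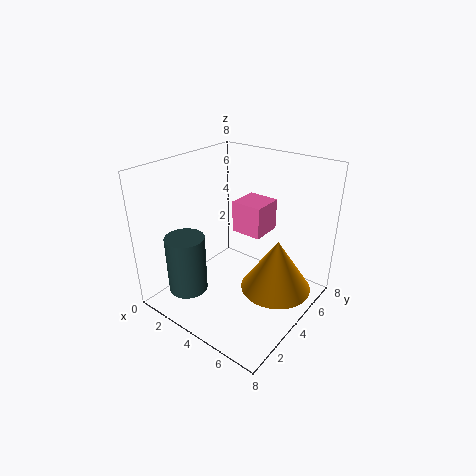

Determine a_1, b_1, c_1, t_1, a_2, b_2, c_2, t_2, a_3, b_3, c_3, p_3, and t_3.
a_1 = 6; b_1 = 5; c_1 = 1; t_1 = 3; a_2 = 3; b_2 = 1; c_2 = 2; t_2 = 3; a_3 = 2; b_3 = 6; c_3 = 3; p_3 = 2; t_3 = 2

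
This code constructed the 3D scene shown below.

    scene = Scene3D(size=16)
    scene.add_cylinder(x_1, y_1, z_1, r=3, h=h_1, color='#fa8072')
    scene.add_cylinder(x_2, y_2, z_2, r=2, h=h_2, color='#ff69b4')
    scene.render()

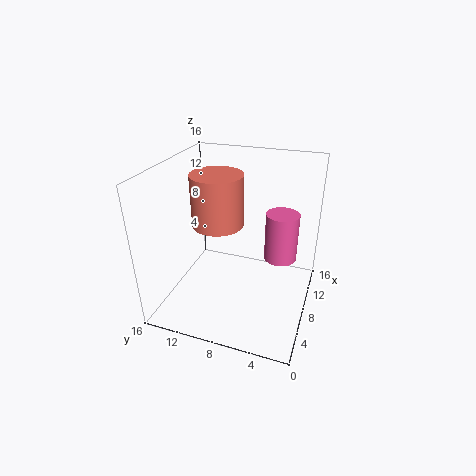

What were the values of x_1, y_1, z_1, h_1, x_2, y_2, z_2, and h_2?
x_1 = 9.5
y_1 = 11
z_1 = 8.5
h_1 = 6
x_2 = 12.5
y_2 = 4
z_2 = 3.5
h_2 = 6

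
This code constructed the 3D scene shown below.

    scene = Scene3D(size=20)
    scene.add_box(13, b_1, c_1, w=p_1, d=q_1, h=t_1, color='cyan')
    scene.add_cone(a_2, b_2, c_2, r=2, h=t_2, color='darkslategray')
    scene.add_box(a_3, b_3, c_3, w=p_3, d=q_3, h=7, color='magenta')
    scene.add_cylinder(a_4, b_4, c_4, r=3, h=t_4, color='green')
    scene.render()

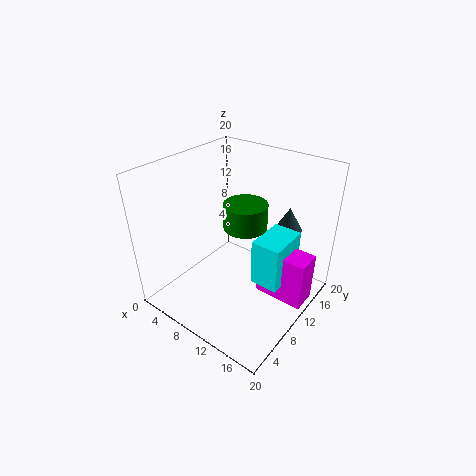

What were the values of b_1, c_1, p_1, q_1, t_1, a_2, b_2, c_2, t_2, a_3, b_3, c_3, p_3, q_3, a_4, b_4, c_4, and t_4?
b_1 = 9; c_1 = 4.5; p_1 = 4; q_1 = 6; t_1 = 6.5; a_2 = 14; b_2 = 17; c_2 = 9.5; t_2 = 3.5; a_3 = 13; b_3 = 10.5; c_3 = 2; p_3 = 7; q_3 = 3.5; a_4 = 10.5; b_4 = 11; c_4 = 11.5; t_4 = 3.5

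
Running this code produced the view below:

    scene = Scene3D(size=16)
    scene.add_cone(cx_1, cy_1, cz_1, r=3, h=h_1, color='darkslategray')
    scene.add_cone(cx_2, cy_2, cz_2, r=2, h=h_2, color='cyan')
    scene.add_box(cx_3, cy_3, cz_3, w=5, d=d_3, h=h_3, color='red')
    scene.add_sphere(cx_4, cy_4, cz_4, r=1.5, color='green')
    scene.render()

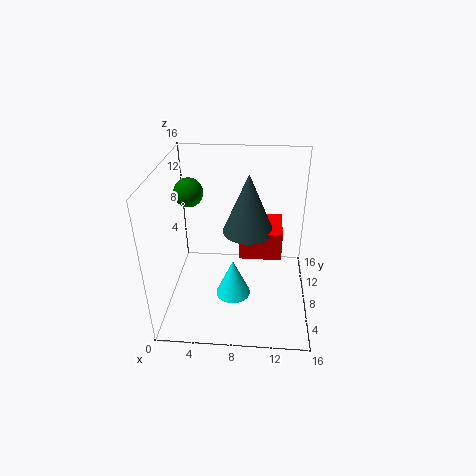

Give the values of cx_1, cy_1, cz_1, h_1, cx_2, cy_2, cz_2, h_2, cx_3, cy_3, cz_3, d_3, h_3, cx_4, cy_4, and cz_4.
cx_1 = 9, cy_1 = 10.5, cz_1 = 7.5, h_1 = 7, cx_2 = 7.5, cy_2 = 7, cz_2 = 1, h_2 = 4.5, cx_3 = 8, cy_3 = 9, cz_3 = 4.5, d_3 = 5, h_3 = 3.5, cx_4 = 3, cy_4 = 7.5, cz_4 = 13.5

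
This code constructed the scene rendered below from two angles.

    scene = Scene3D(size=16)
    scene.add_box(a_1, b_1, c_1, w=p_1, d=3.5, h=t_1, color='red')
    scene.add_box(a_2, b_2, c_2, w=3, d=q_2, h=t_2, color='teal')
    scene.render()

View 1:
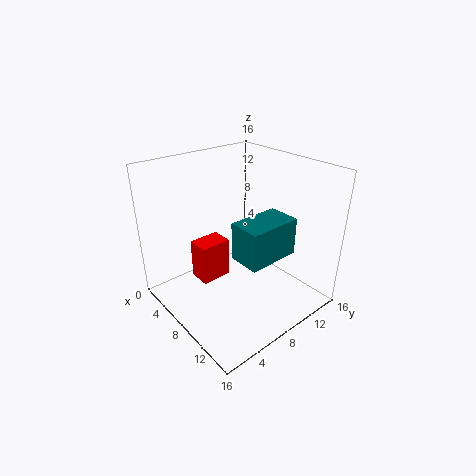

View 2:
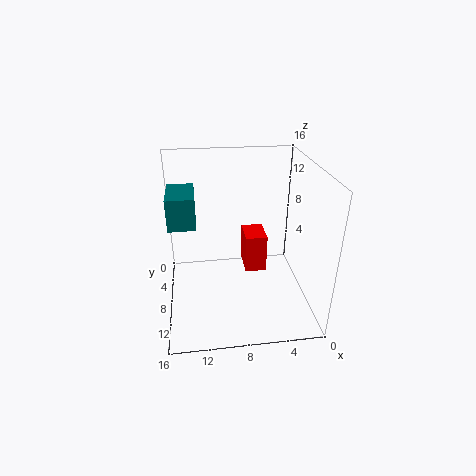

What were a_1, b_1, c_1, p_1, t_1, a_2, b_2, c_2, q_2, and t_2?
a_1 = 4.5, b_1 = 4, c_1 = 3, p_1 = 2.5, t_1 = 4.5, a_2 = 12.5, b_2 = 3.5, c_2 = 9.5, q_2 = 5, t_2 = 3.5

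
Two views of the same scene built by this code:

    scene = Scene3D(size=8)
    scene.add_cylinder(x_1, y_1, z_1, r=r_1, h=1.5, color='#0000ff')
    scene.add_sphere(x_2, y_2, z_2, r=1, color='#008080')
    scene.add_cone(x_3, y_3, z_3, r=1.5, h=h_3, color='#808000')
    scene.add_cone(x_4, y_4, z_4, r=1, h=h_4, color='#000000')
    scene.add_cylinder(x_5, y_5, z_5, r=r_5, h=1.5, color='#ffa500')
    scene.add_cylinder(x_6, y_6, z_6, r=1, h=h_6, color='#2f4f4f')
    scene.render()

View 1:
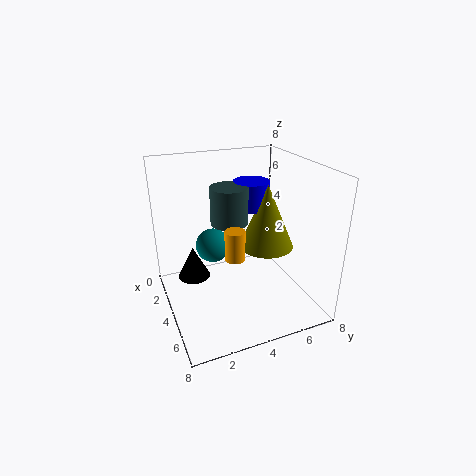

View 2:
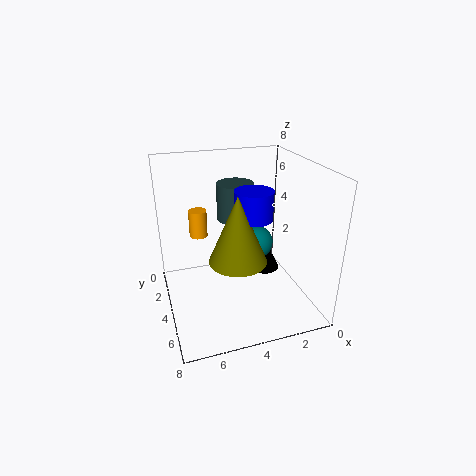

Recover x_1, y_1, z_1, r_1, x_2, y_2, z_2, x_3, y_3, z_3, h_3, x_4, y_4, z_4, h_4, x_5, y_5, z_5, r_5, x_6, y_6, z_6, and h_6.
x_1 = 3.5; y_1 = 5; z_1 = 5.5; r_1 = 1; x_2 = 2.5; y_2 = 3; z_2 = 3; x_3 = 4.5; y_3 = 5.5; z_3 = 3.5; h_3 = 3.5; x_4 = 1.5; y_4 = 2; z_4 = 0.5; h_4 = 2; x_5 = 6; y_5 = 3; z_5 = 4; r_5 = 0.5; x_6 = 4; y_6 = 3.5; z_6 = 5; h_6 = 2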